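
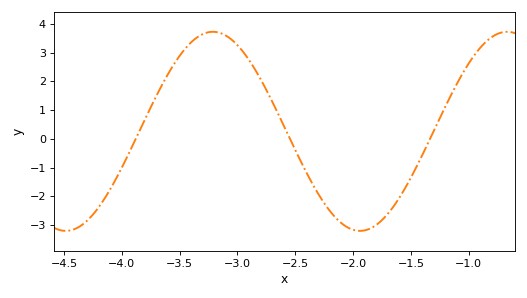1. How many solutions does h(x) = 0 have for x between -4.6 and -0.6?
3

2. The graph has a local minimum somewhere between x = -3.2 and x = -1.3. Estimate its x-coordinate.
-1.94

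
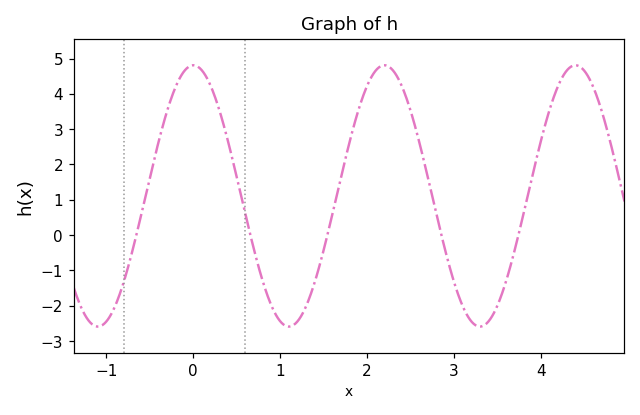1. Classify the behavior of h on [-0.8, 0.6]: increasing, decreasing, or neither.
neither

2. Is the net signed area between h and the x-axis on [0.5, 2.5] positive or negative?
positive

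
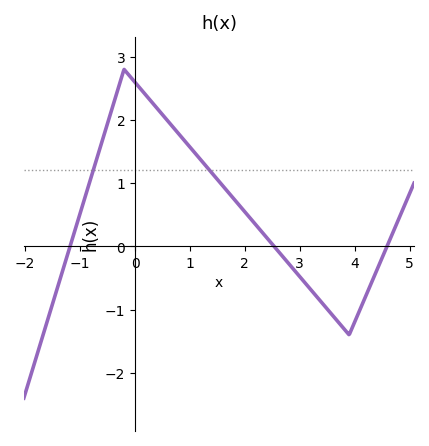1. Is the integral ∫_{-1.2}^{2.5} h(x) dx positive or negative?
positive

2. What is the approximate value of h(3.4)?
-0.888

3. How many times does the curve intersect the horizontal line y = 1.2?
2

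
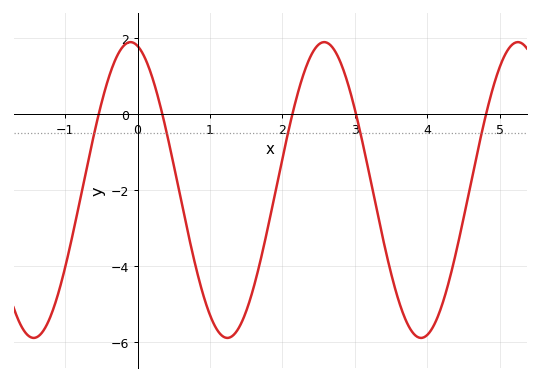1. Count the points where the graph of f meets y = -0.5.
5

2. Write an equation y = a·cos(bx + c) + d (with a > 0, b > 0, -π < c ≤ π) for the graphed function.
y = 3.9cos(2.4x + 0.23) - 2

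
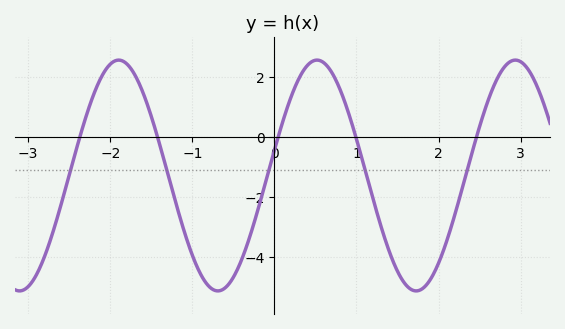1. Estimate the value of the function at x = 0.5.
2.6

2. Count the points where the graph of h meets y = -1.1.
5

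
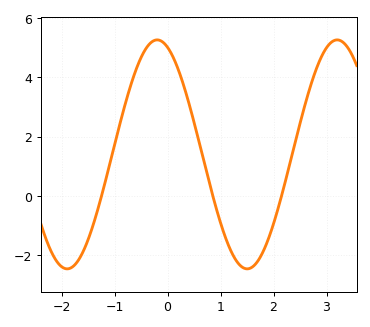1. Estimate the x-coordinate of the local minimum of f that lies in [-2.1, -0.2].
-1.9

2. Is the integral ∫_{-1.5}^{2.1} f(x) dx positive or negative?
positive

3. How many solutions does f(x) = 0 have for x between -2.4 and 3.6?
3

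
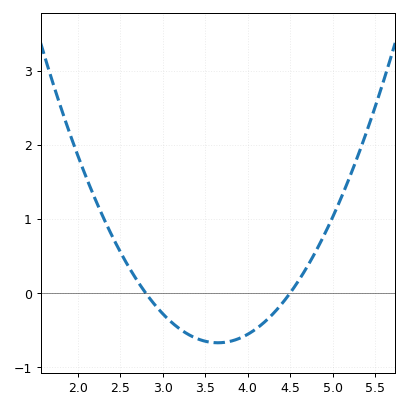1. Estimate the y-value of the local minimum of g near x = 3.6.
-0.672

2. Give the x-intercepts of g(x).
2.8, 4.5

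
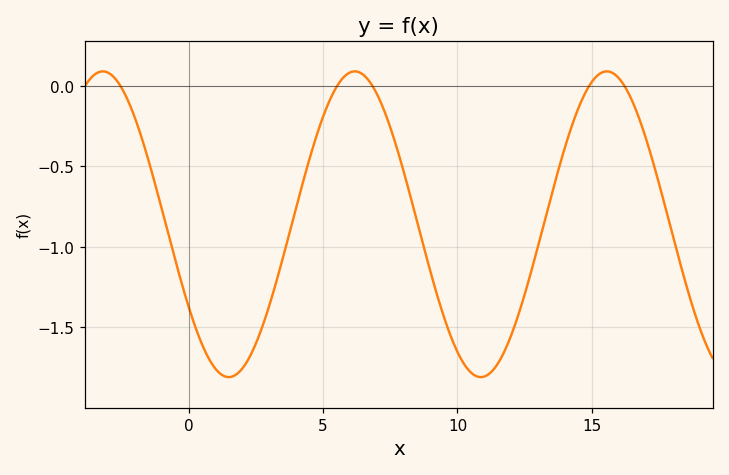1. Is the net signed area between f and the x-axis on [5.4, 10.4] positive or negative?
negative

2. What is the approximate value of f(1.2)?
-1.8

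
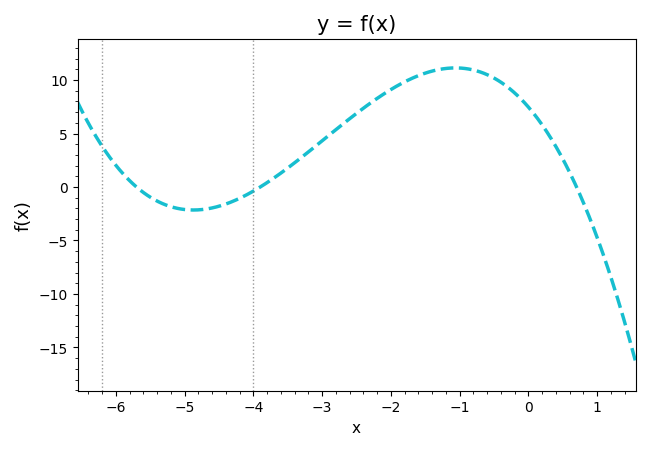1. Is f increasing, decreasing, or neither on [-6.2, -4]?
neither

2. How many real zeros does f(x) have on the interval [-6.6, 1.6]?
3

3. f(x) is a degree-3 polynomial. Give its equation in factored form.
y = -0.48(x + 5.7)(x + 3.9)(x - 0.7)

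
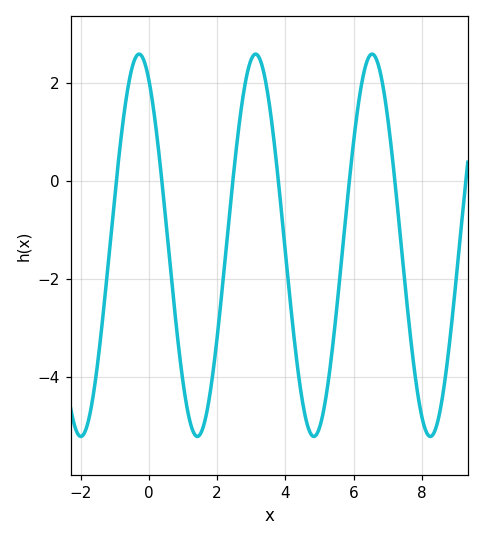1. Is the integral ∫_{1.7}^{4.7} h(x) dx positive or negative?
negative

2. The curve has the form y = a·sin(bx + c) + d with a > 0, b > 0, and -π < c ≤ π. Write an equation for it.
y = 3.9sin(1.8x + 2.1) - 1.32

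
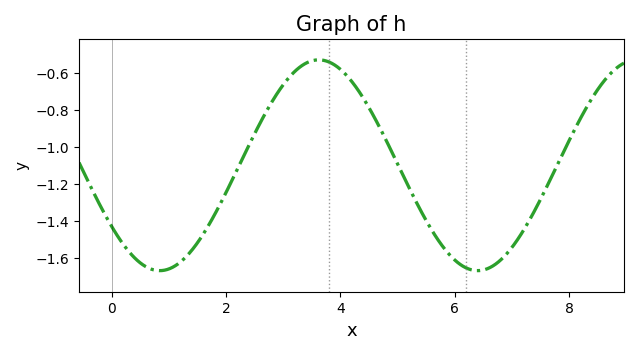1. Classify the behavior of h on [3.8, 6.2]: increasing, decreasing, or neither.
decreasing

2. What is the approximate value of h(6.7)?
-1.64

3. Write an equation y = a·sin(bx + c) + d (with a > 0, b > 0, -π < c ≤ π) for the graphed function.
y = 0.57sin(1.1x - 2.5) - 1.1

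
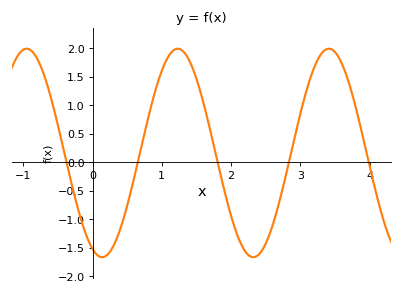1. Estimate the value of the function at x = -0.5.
0.65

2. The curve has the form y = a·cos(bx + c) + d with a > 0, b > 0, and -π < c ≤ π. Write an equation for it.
y = 1.83cos(2.9x + 2.7) + 0.16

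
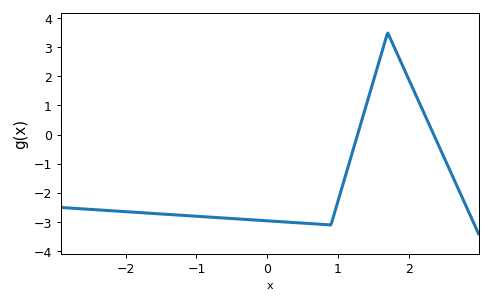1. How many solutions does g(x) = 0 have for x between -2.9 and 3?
2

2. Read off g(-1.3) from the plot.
-2.75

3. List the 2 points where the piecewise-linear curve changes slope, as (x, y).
(0.9, -3.1); (1.7, 3.5)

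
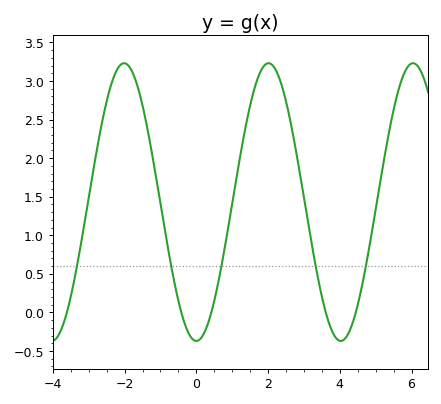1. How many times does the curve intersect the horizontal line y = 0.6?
5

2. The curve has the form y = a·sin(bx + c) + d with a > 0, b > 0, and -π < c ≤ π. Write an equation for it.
y = 1.8sin(1.56x - 1.57) + 1.43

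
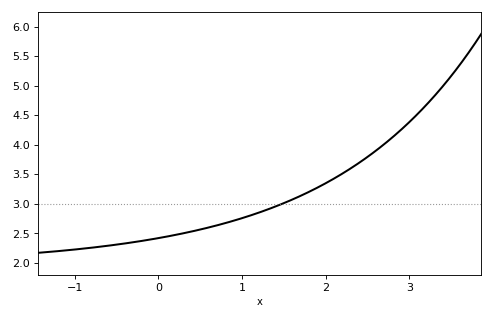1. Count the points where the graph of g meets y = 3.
1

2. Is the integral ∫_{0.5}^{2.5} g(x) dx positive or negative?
positive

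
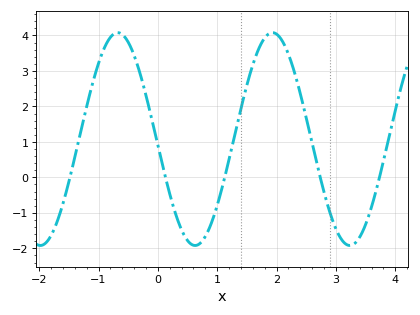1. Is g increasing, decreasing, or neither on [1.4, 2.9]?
neither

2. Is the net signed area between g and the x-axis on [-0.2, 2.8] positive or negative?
positive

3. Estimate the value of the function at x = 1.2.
0.515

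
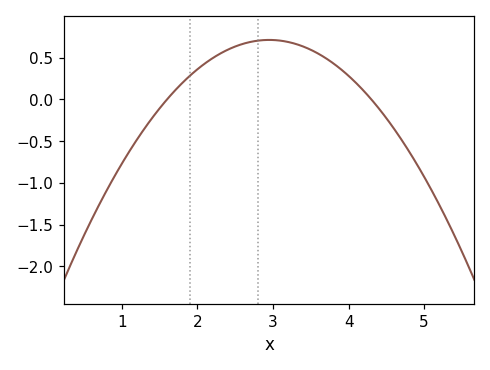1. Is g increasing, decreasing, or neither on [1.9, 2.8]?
increasing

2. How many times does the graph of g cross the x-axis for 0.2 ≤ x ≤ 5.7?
2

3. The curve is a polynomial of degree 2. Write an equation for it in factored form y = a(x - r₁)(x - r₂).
y = -0.39(x - 1.6)(x - 4.3)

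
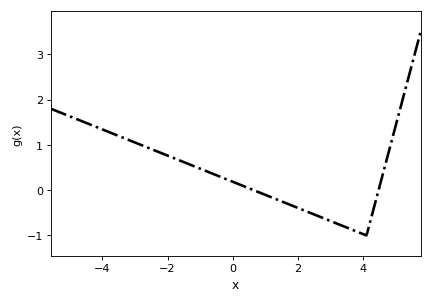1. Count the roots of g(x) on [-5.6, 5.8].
2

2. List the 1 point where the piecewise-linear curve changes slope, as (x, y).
(4.1, -1)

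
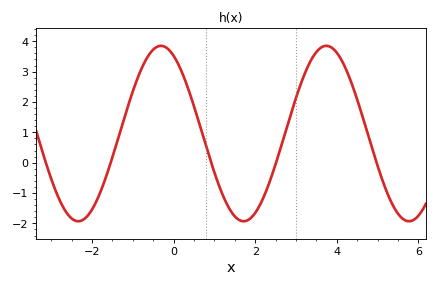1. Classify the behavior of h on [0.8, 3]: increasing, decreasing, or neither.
neither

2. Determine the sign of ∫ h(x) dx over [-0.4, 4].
positive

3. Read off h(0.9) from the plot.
0.1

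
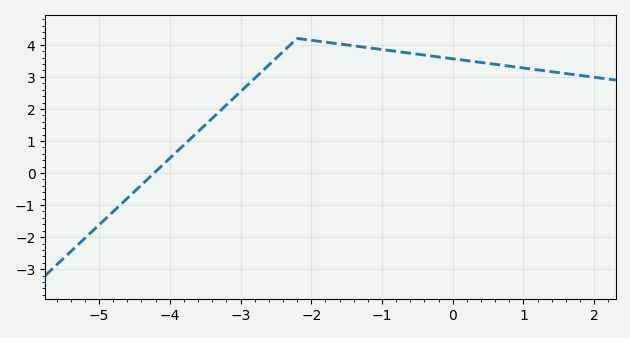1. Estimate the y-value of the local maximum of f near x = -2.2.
4.2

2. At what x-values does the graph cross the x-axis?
-4.22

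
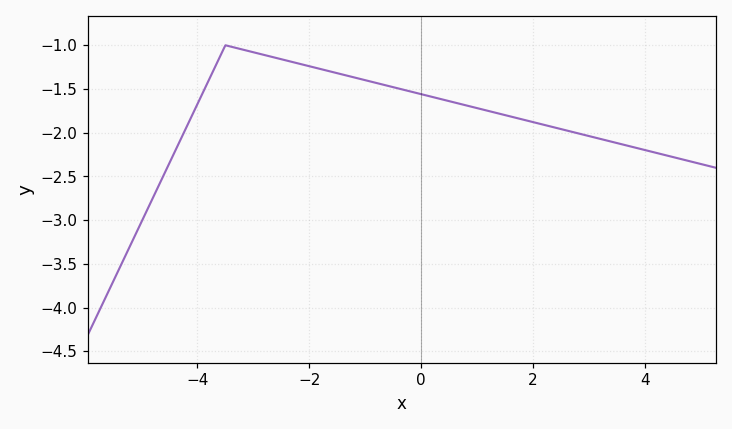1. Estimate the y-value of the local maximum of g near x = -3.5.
-1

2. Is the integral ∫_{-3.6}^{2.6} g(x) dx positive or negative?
negative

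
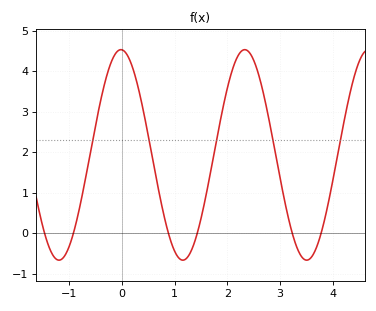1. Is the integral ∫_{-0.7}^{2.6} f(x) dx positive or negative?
positive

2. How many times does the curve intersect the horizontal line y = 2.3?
5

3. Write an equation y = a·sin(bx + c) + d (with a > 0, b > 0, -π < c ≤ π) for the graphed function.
y = 2.6sin(2.7x + 1.6) + 1.93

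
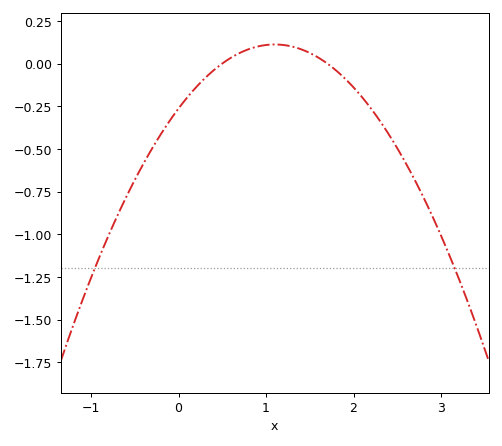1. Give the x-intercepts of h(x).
0.5, 1.7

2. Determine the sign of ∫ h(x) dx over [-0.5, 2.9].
negative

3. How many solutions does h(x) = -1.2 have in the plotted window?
2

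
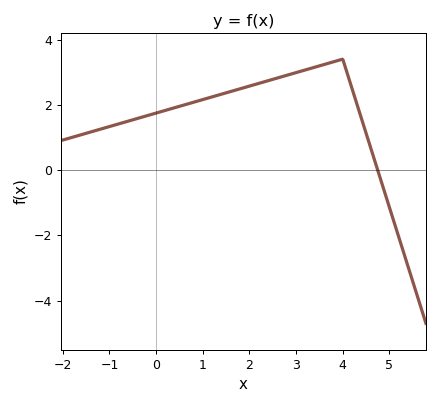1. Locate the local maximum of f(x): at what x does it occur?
4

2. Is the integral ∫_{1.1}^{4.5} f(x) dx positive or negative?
positive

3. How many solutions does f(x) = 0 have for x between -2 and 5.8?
1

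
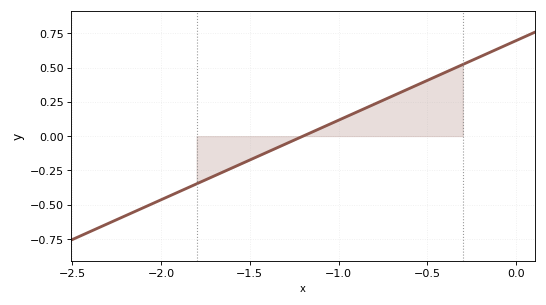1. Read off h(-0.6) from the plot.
0.34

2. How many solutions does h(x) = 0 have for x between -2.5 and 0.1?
1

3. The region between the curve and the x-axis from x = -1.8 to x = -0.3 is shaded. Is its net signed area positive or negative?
positive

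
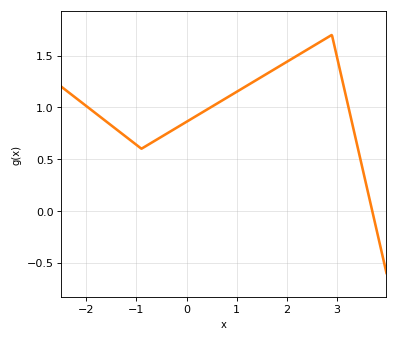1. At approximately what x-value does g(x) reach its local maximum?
2.9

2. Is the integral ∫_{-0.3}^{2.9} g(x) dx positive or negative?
positive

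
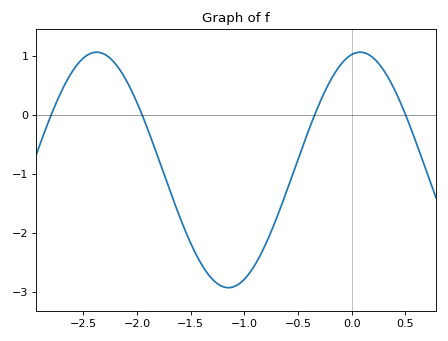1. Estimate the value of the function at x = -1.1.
-2.91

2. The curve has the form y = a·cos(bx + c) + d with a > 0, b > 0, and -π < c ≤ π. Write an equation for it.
y = 2cos(2.56x - 0.202) - 0.93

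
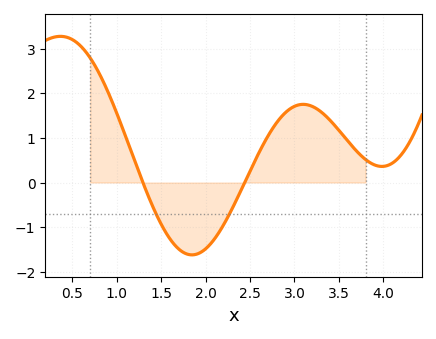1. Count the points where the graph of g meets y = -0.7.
2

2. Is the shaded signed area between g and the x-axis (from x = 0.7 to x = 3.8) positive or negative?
positive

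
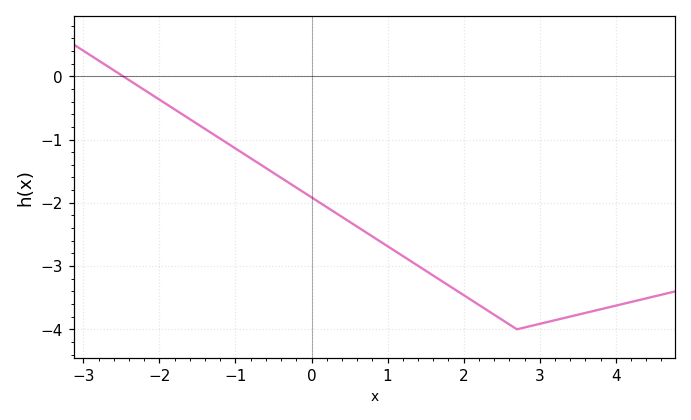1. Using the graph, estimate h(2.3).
-3.69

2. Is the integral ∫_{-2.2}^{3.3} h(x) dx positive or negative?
negative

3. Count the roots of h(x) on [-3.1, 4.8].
1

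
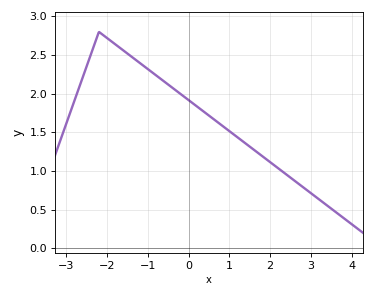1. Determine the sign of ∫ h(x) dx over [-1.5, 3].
positive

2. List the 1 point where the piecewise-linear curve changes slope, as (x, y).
(-2.2, 2.8)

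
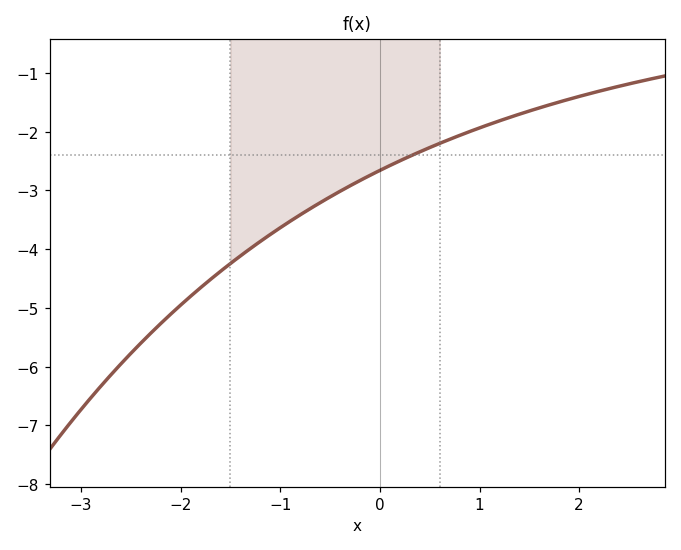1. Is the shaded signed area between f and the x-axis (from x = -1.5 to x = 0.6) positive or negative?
negative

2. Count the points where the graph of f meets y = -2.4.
1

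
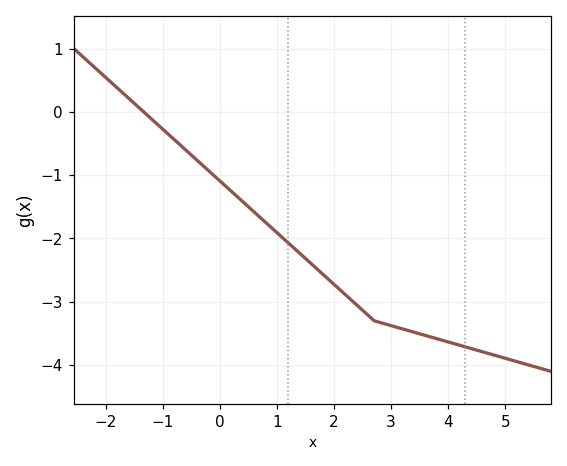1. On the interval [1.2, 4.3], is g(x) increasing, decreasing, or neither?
decreasing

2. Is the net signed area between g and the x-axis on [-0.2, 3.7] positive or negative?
negative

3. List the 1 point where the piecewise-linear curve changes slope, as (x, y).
(2.7, -3.3)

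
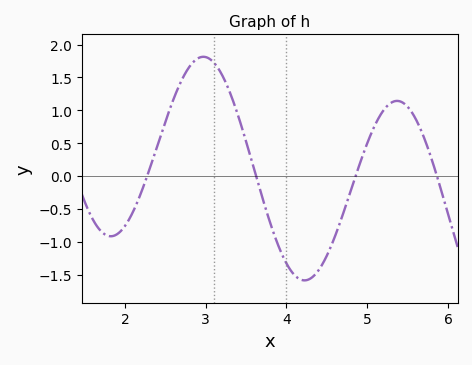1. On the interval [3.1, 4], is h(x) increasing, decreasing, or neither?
decreasing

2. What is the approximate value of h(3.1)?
1.73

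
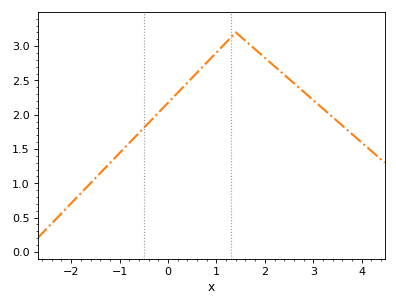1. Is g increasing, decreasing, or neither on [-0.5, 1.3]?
increasing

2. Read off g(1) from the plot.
2.9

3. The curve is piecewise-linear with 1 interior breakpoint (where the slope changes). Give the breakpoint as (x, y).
(1.4, 3.2)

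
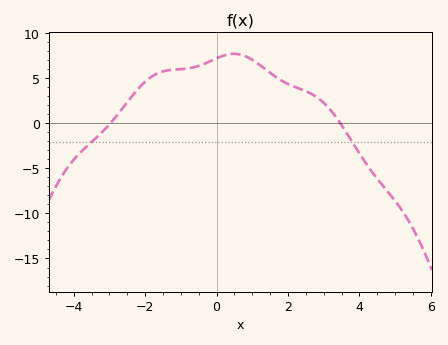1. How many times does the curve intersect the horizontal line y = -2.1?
2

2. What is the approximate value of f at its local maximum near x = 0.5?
7.67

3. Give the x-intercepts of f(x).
-2.97, 3.46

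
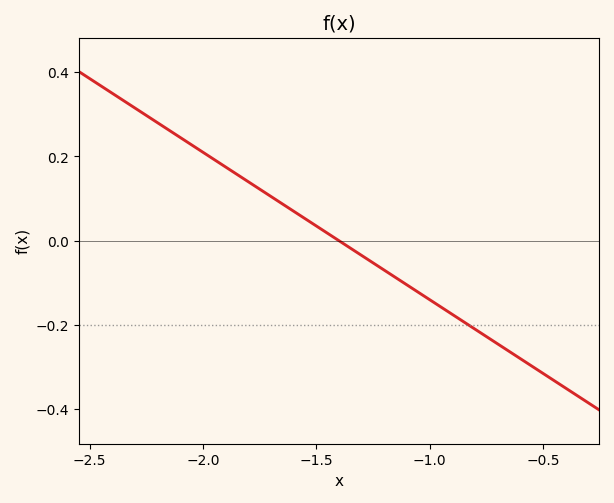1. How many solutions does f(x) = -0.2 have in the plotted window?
1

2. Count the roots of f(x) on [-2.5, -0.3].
1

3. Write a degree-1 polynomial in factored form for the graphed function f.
y = -0.35(x + 1.4)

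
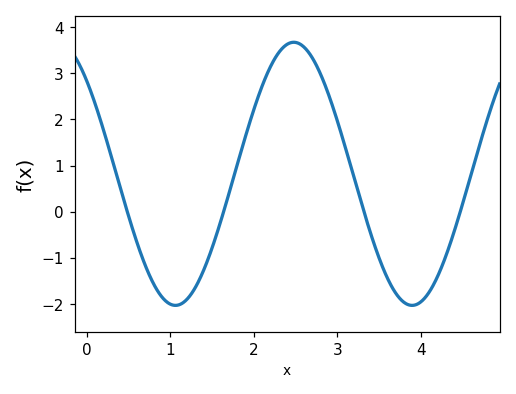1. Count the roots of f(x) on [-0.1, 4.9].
4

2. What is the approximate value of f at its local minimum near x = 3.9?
-2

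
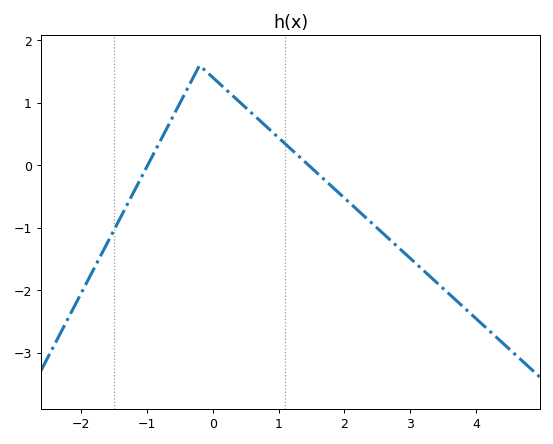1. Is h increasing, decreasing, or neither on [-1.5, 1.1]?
neither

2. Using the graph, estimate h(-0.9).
0.2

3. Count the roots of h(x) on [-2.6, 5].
2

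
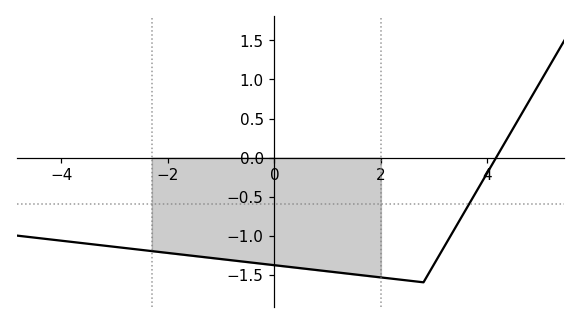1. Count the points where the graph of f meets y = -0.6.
1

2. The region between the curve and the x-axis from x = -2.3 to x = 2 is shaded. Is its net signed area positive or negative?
negative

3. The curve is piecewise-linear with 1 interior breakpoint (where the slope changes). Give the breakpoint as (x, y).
(2.8, -1.6)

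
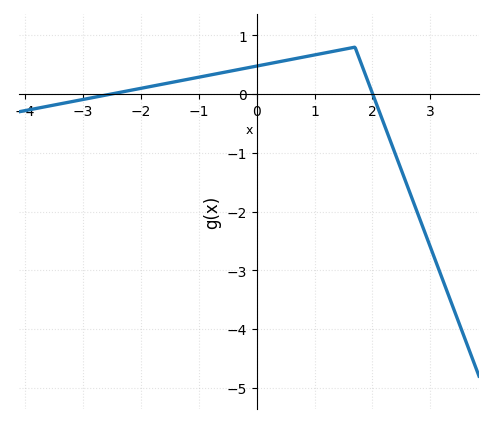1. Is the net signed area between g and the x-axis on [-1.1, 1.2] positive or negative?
positive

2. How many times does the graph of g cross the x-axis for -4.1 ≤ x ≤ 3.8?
2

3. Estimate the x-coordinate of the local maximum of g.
1.7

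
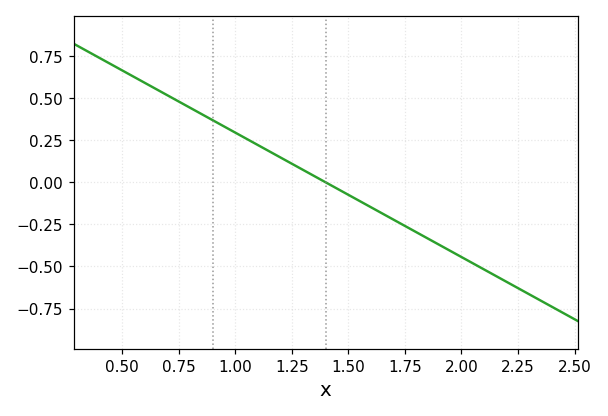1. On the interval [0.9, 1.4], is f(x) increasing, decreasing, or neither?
decreasing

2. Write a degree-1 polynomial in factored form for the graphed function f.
y = -0.74(x - 1.4)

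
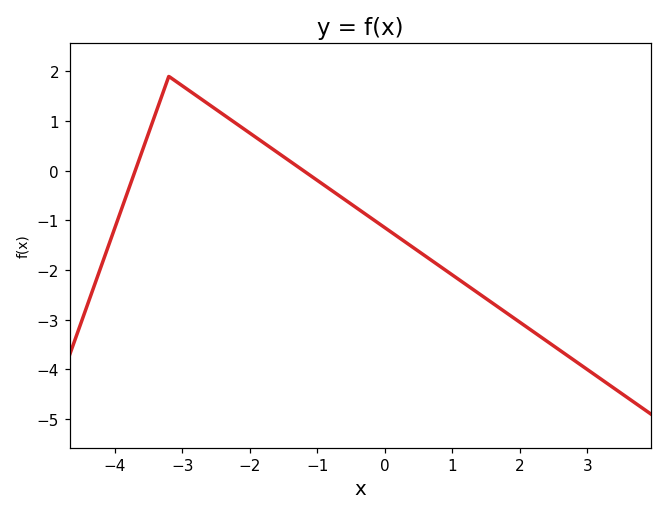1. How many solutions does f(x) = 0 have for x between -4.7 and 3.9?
2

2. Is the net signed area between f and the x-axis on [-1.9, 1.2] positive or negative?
negative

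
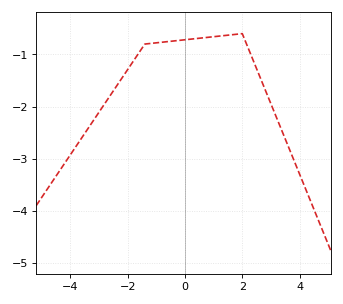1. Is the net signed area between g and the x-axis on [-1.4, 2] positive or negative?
negative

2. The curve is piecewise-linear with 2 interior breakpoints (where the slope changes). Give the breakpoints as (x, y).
(-1.4, -0.8); (2, -0.6)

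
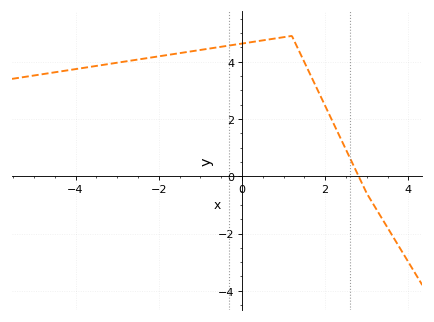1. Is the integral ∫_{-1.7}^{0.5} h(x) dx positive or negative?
positive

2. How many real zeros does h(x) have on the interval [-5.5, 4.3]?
1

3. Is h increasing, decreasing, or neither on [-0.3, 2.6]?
neither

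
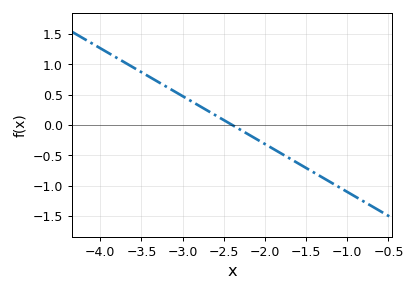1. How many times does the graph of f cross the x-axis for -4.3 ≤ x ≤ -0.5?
1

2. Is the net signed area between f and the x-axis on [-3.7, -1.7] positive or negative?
positive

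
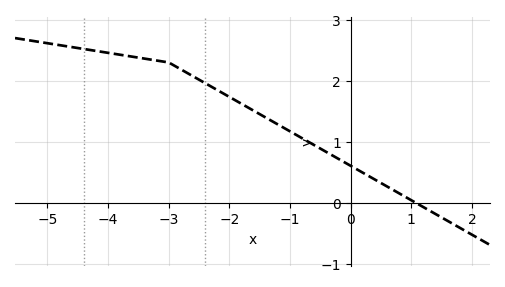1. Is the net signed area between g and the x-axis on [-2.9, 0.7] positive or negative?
positive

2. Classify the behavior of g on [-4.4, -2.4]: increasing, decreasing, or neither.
decreasing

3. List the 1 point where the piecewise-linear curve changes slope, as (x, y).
(-3, 2.3)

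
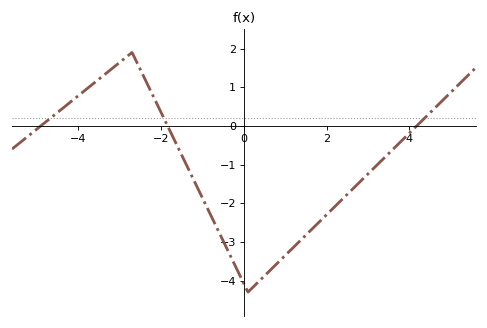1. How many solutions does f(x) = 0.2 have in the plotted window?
3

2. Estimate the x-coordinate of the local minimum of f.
0.1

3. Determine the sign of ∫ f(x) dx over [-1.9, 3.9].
negative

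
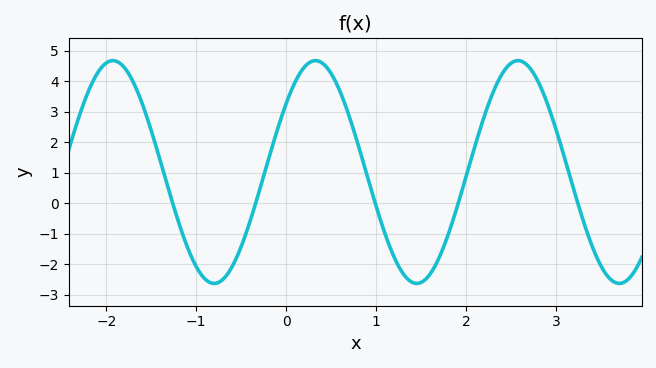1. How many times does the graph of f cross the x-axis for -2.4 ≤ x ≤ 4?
5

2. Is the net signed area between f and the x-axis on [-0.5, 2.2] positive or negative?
positive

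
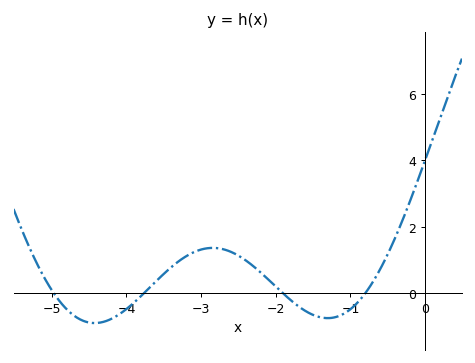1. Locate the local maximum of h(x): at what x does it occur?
-2.84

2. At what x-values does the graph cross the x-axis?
-4.97, -3.76, -1.91, -0.8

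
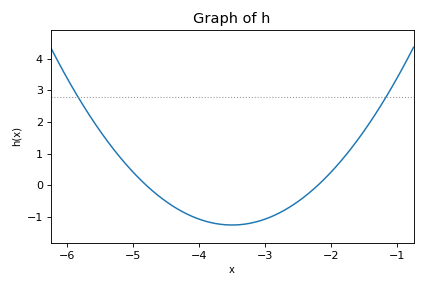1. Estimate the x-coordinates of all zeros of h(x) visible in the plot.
-4.8, -2.2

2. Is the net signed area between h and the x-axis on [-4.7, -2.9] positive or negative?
negative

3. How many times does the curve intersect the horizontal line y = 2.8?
2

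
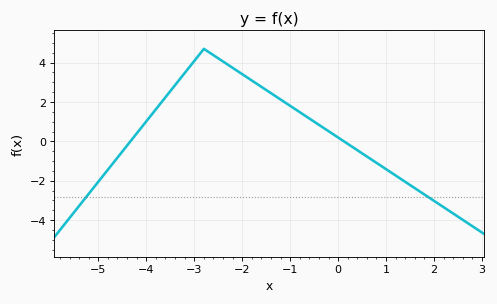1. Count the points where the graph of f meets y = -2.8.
2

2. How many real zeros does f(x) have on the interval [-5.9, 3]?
2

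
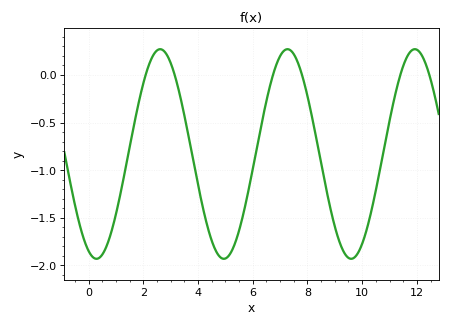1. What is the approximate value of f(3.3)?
-0.15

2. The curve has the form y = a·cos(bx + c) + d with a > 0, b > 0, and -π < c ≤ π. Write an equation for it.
y = 1.1cos(1.4x + 2.8) - 0.83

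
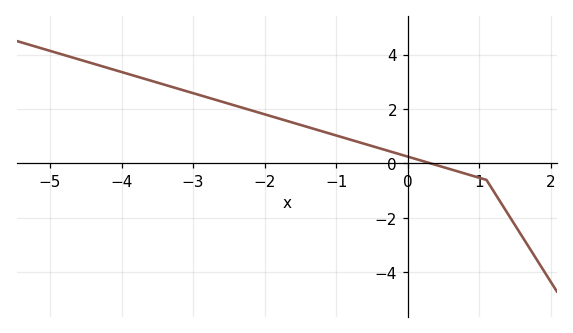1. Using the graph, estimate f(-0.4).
0.565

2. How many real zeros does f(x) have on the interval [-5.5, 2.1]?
1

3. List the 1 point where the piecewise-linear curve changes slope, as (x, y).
(1.1, -0.6)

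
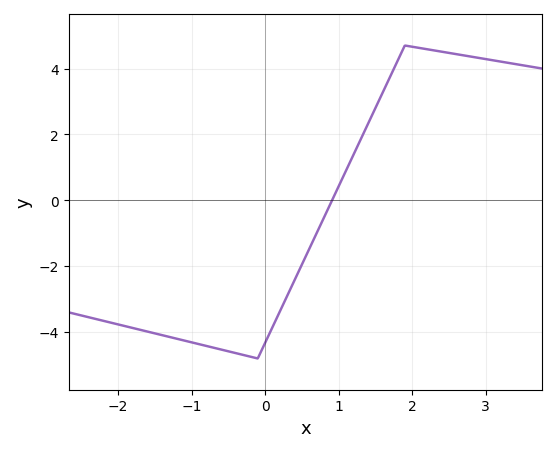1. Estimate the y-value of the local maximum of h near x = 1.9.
4.7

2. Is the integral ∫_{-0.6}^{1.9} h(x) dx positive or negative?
negative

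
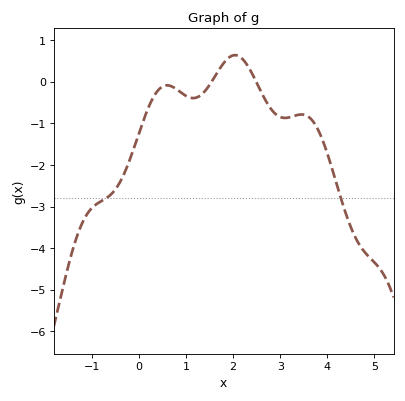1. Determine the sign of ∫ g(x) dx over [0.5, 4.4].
negative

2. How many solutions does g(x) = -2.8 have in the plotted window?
2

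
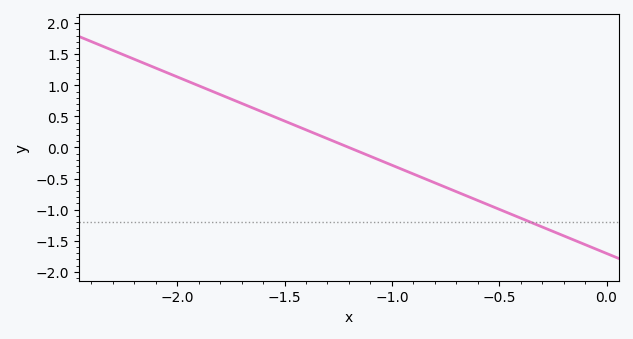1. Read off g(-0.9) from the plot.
-0.45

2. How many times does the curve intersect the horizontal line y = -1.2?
1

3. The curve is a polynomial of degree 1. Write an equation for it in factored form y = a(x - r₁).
y = -1.42(x + 1.2)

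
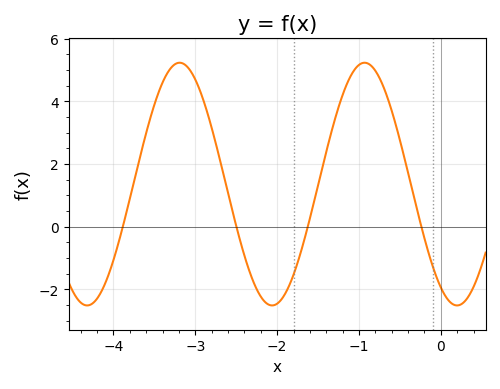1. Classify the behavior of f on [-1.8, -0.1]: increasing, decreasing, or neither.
neither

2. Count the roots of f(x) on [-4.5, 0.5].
4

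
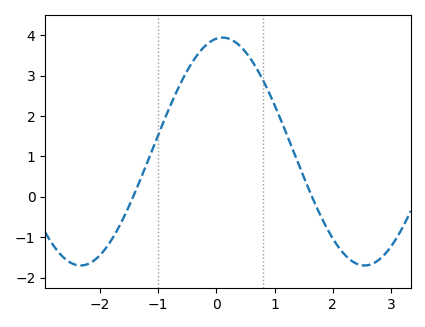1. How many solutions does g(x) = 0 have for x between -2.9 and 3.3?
2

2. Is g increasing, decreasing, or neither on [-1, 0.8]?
neither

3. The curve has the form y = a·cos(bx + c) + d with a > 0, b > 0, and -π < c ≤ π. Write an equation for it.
y = 2.82cos(1.3x - 0.14) + 1.12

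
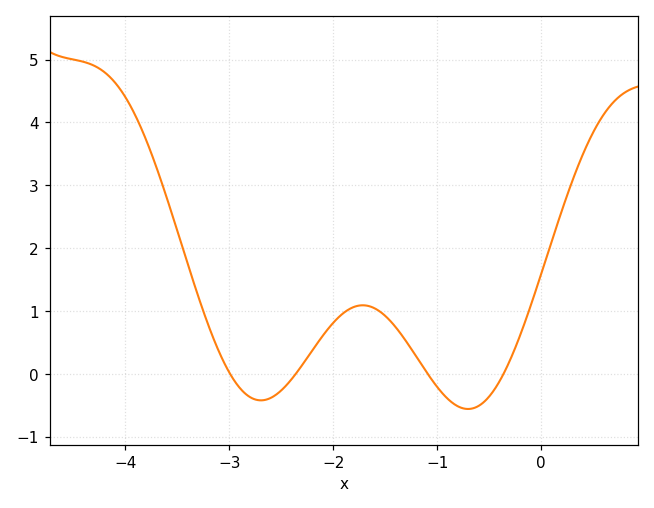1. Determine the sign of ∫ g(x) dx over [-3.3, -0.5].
positive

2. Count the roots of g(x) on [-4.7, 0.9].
4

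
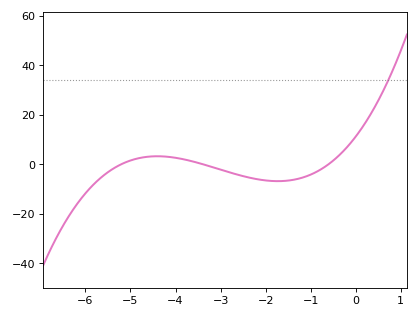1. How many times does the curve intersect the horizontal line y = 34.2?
1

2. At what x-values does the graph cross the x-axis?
-5.2, -3.4, -0.6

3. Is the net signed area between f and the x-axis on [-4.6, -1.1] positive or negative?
negative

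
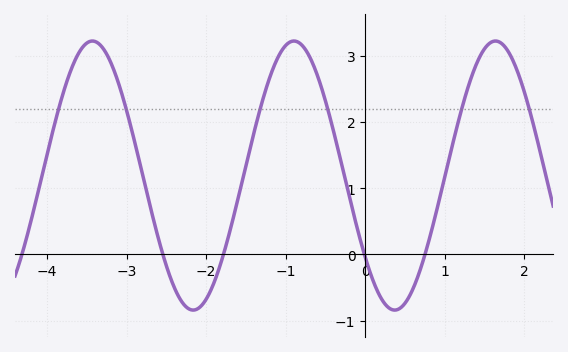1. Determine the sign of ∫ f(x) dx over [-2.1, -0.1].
positive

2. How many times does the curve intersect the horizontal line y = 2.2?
6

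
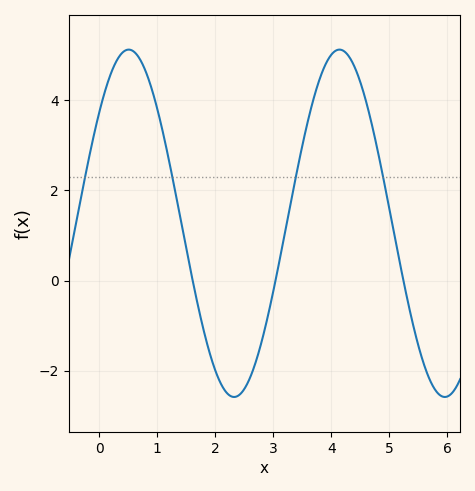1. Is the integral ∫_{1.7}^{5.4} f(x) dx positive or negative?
positive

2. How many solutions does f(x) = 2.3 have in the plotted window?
4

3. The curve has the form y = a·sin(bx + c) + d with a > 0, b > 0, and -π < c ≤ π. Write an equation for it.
y = 3.85sin(1.7x + 0.69) + 1.27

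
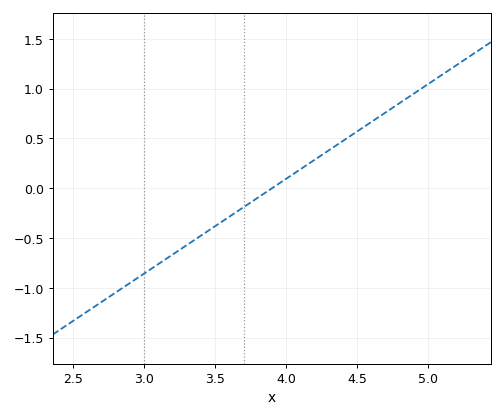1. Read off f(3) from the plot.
-0.85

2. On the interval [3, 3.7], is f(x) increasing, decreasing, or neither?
increasing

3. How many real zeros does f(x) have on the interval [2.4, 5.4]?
1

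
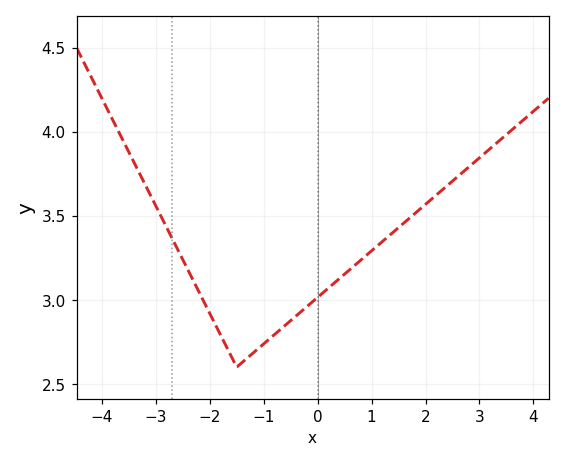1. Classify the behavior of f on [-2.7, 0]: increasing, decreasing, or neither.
neither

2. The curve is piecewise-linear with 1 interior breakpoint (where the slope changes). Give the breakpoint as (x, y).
(-1.5, 2.6)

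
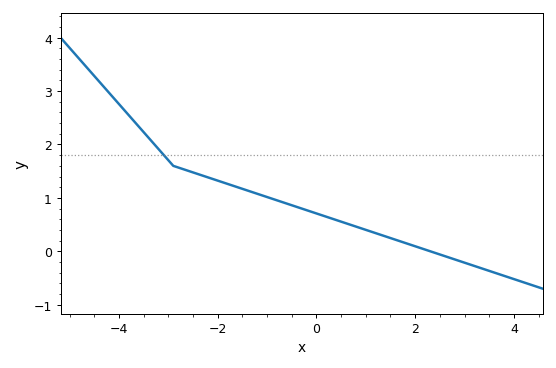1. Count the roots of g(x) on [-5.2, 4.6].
1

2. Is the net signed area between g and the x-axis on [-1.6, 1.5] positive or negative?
positive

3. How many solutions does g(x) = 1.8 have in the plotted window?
1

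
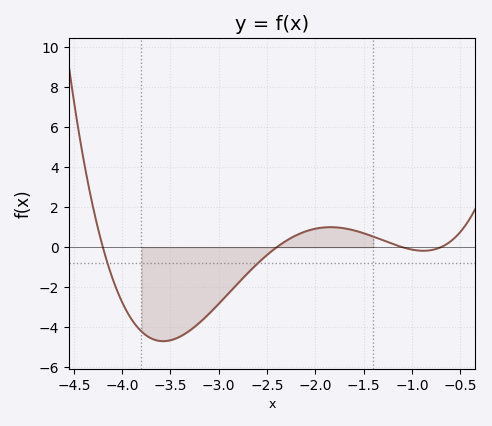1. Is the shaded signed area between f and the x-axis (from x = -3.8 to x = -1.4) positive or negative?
negative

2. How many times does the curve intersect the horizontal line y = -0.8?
2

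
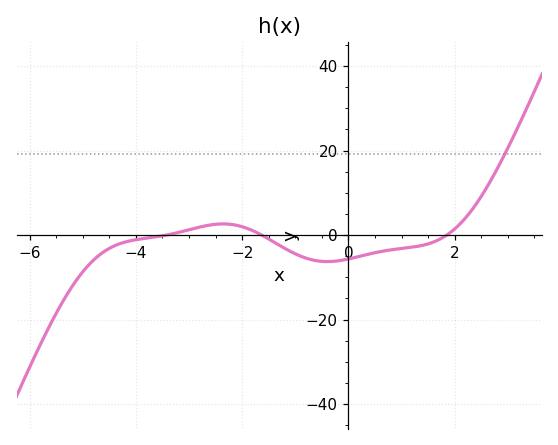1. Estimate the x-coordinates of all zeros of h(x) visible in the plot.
-3.4, -1.6, 1.8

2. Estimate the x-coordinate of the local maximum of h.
-2.4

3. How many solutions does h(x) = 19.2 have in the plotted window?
1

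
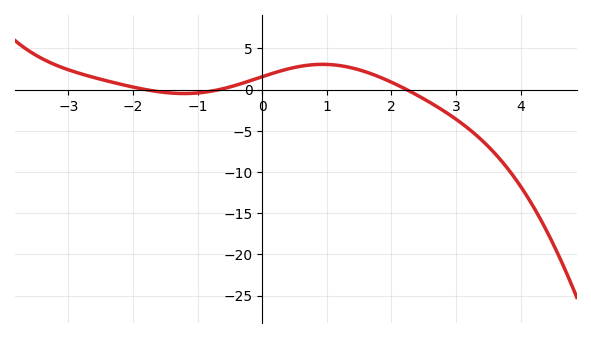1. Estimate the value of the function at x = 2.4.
-0.682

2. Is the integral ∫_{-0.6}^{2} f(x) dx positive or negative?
positive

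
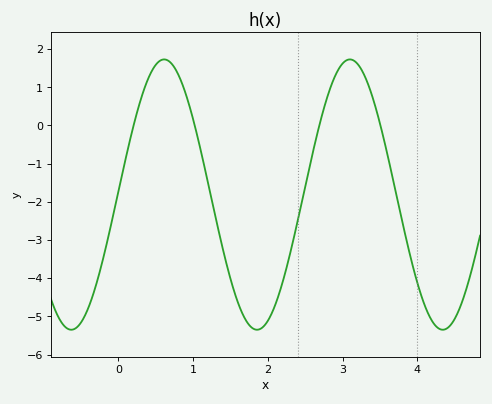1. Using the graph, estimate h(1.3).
-2.4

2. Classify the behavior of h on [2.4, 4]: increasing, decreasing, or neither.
neither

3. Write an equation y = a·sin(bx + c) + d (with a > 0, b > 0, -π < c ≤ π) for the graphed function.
y = 3.54sin(2.53x + 0.02) - 1.81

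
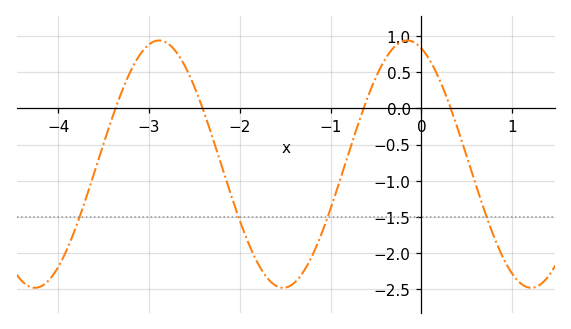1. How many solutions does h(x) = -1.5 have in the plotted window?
4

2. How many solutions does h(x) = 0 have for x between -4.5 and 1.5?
4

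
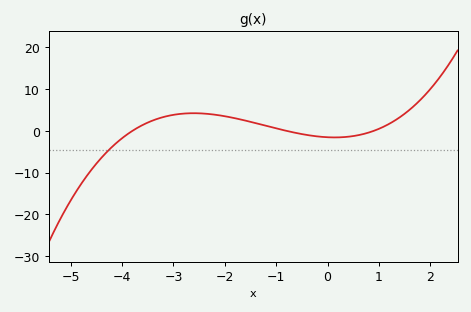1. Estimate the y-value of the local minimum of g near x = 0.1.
-1.58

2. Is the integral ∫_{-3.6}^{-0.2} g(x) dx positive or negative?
positive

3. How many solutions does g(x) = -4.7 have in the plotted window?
1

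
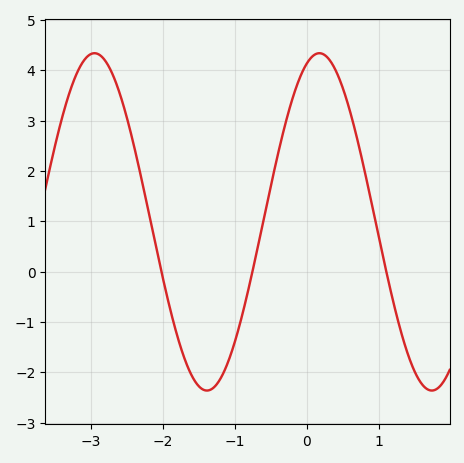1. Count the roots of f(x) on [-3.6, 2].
3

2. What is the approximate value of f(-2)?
-0.1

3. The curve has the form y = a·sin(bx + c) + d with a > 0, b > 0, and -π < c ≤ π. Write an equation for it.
y = 3.35sin(2x + 1.2) + 0.99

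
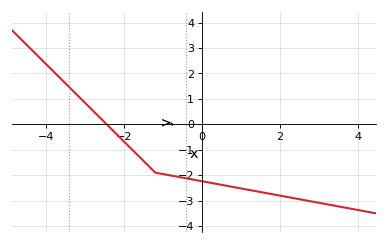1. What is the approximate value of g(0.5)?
-2.4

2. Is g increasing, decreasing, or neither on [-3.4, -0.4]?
decreasing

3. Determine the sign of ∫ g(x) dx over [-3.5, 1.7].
negative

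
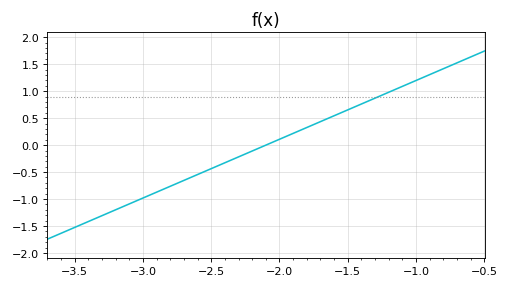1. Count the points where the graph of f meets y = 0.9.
1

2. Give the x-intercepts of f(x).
-2.1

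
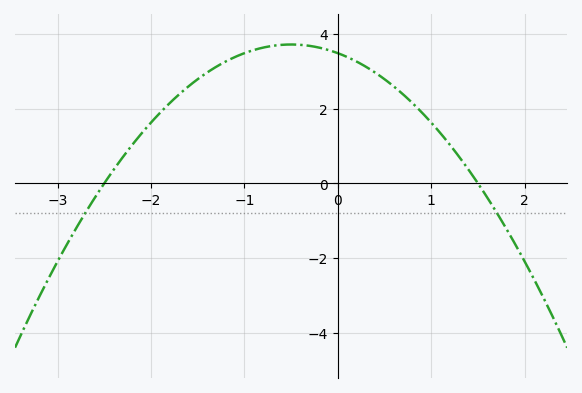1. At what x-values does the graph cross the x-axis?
-2.5, 1.5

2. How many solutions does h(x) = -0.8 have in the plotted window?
2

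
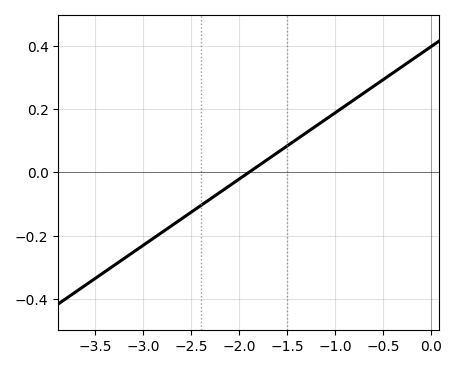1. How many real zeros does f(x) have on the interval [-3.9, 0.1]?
1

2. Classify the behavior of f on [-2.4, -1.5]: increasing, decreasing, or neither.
increasing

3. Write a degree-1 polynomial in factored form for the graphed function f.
y = 0.21(x + 1.9)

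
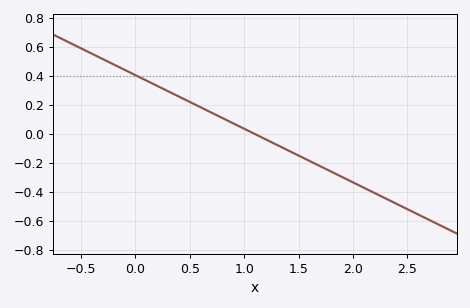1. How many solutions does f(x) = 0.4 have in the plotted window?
1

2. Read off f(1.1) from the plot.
0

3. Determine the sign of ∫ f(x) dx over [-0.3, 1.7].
positive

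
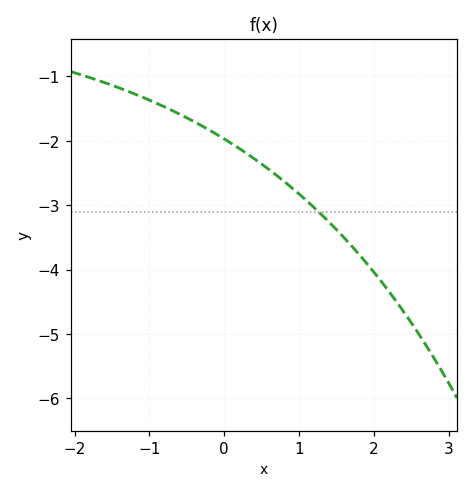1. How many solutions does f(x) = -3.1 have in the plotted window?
1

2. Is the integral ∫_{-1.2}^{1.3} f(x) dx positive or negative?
negative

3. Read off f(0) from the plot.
-1.97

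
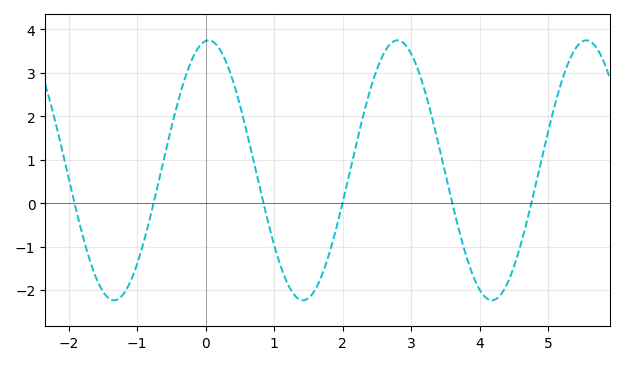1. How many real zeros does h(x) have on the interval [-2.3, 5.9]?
6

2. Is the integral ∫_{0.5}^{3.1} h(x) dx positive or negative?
positive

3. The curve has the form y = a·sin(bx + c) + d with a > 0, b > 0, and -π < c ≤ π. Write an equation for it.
y = 2.99sin(2.3x + 1.5) + 0.76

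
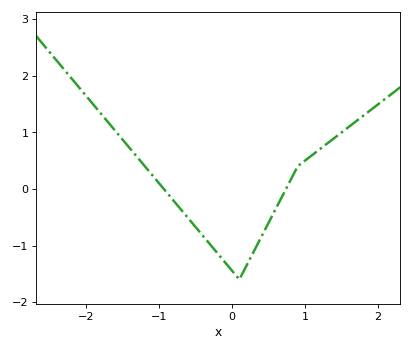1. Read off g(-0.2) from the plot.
-1.1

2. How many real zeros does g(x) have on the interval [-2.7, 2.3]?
2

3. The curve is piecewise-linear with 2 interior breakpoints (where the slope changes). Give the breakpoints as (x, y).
(0.1, -1.6); (0.9, 0.4)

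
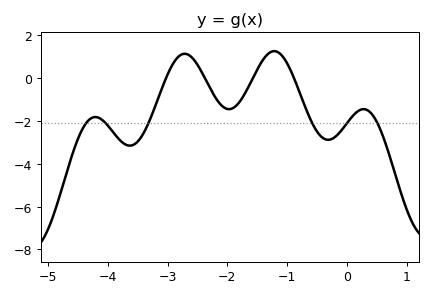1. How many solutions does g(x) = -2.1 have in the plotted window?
6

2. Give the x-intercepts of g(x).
-3.03, -2.38, -1.57, -0.884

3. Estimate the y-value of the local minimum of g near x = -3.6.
-3.15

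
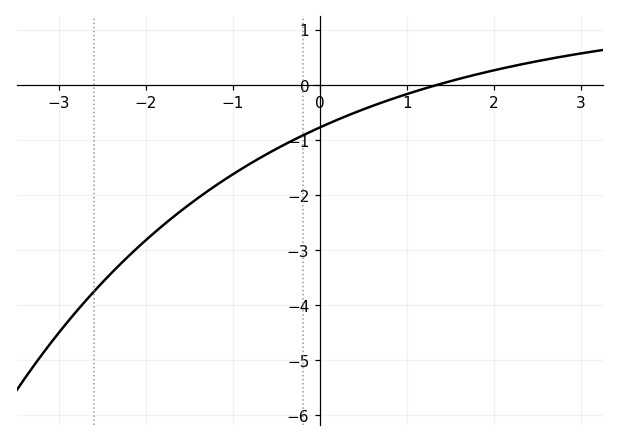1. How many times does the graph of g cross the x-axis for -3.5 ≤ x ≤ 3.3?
1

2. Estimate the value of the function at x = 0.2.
-0.6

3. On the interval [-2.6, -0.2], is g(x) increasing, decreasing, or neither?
increasing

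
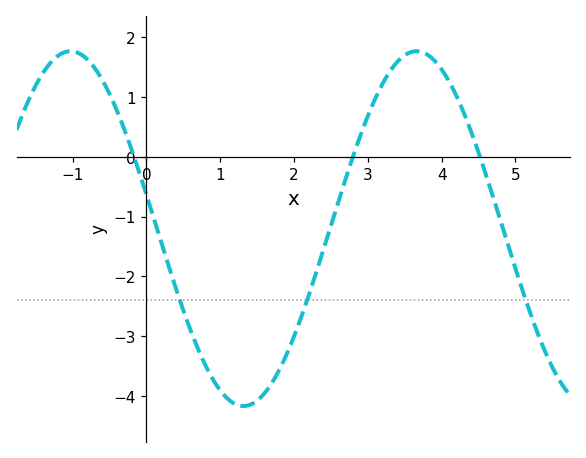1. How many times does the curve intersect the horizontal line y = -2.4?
3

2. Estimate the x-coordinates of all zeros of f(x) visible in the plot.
-0.2, 2.8, 4.6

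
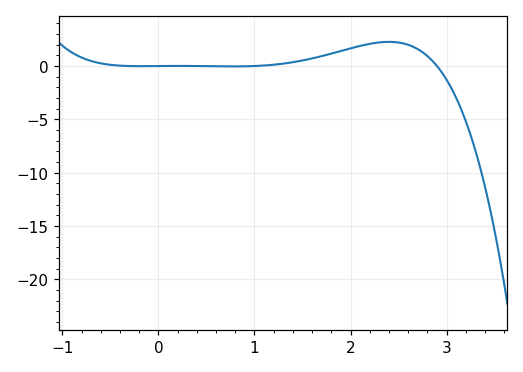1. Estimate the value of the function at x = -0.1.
-0.008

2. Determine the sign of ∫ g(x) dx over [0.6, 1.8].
positive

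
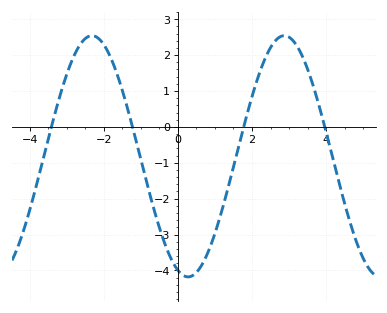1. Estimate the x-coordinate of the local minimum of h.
0.2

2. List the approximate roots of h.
-3.4, -1.2, 1.8, 4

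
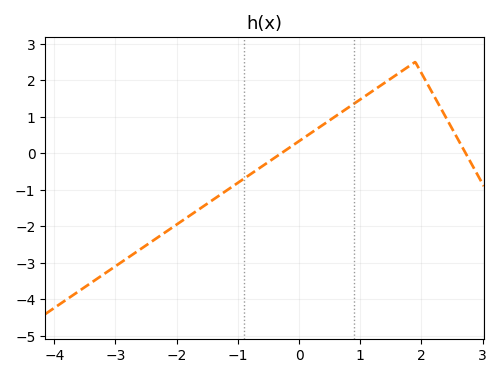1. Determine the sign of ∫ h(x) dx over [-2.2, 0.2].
negative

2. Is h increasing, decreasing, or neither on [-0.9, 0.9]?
increasing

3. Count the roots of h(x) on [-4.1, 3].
2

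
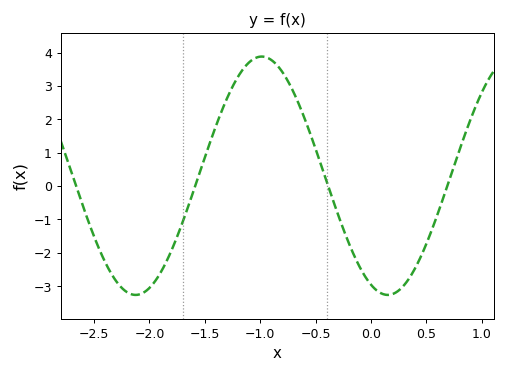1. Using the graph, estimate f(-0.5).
1.1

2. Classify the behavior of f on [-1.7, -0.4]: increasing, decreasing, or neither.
neither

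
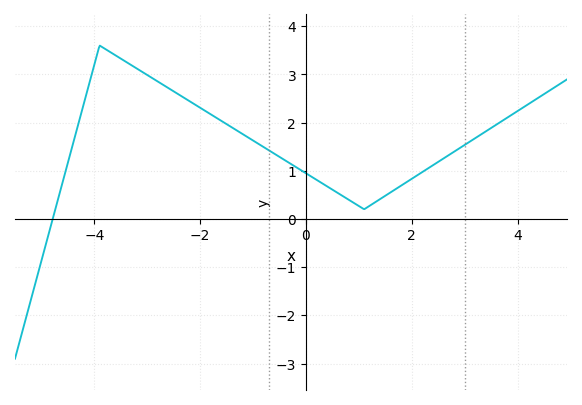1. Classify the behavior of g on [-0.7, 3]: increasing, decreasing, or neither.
neither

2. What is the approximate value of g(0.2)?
0.812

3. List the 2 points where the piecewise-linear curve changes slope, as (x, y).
(-3.9, 3.6); (1.1, 0.2)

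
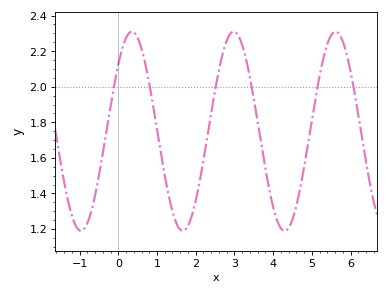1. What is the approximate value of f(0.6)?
2.22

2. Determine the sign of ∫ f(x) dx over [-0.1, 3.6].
positive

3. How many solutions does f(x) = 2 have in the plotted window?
6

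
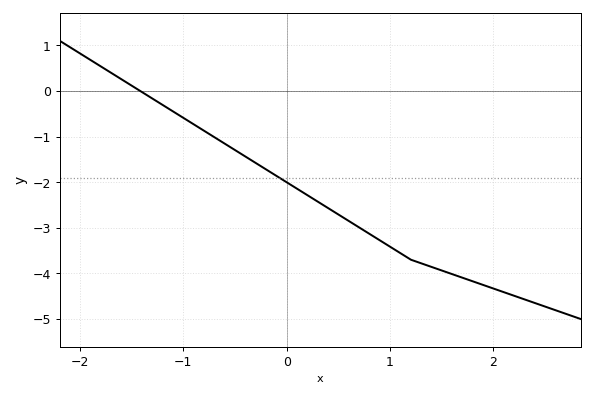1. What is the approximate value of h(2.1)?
-4.4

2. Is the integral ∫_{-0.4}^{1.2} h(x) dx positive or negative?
negative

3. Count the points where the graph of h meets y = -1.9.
1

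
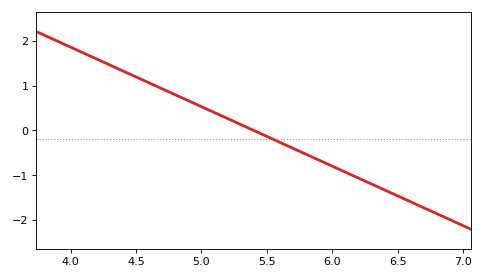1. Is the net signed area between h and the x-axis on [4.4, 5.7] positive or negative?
positive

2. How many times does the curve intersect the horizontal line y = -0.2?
1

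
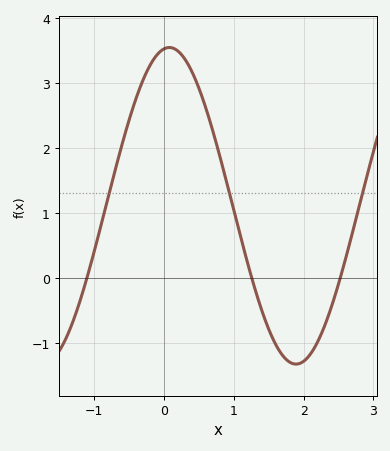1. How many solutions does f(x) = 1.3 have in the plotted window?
3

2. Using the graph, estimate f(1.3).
-0.2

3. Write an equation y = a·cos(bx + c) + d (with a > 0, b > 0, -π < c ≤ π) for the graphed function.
y = 2.43cos(1.7x - 0.13) + 1.11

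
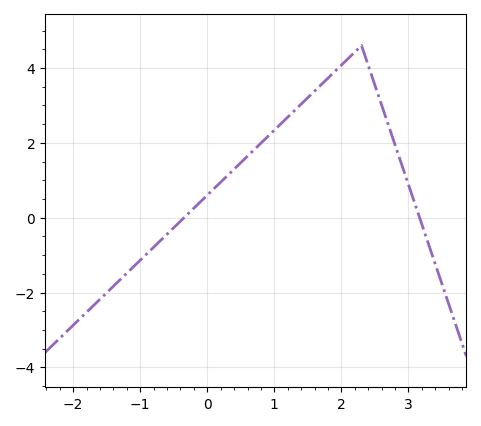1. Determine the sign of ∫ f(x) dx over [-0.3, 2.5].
positive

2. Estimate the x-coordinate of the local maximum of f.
2.3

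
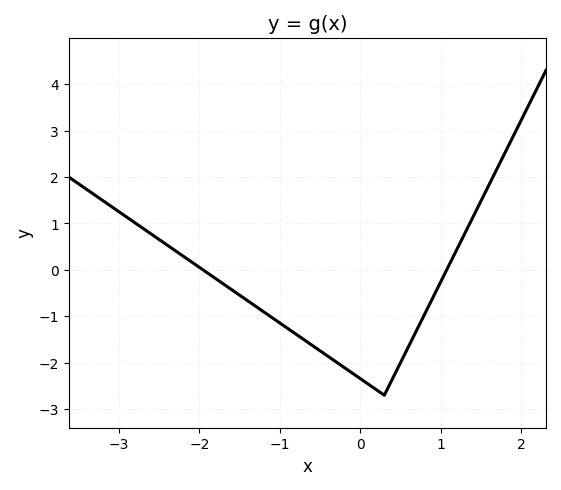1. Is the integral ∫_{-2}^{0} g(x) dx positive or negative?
negative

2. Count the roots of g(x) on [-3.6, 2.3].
2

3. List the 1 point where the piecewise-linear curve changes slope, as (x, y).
(0.3, -2.7)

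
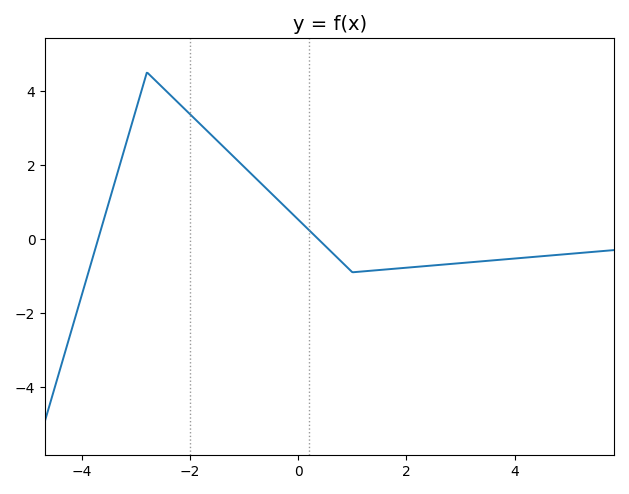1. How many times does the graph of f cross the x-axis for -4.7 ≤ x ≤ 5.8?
2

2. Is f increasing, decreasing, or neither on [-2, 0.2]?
decreasing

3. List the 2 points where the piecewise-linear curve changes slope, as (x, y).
(-2.8, 4.5); (1, -0.9)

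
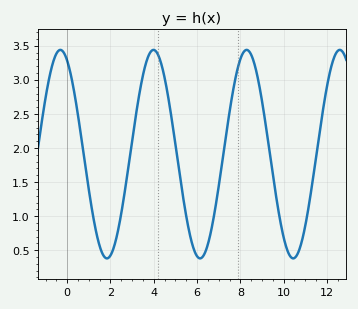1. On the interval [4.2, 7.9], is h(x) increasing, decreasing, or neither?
neither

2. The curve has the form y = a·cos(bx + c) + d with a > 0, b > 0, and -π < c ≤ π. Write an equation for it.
y = 1.53cos(1.46x + 0.46) + 1.91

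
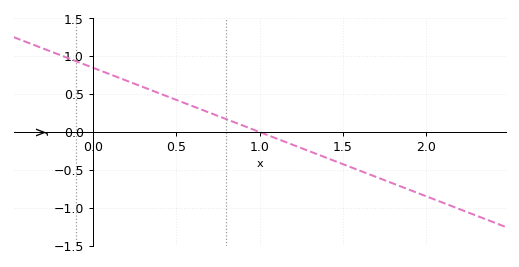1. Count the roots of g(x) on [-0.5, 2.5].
1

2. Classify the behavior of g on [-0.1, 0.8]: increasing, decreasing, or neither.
decreasing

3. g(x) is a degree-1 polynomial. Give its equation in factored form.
y = -0.85(x - 1)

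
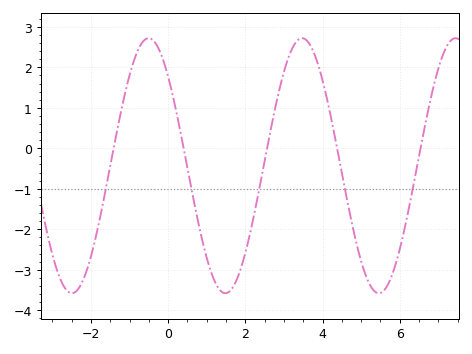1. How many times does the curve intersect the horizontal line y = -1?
5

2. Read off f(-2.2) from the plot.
-3.25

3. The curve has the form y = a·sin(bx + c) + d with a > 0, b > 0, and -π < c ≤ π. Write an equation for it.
y = 3.15sin(1.58x + 2.37) - 0.43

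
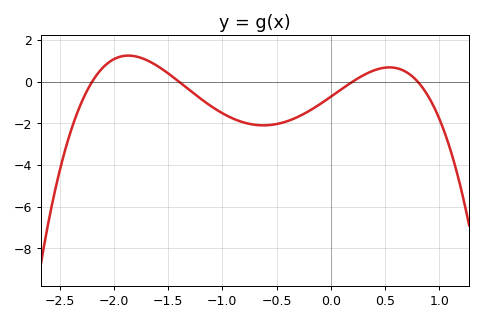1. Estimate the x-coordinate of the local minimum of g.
-0.623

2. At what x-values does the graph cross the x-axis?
-2.2, -1.4, 0.2, 0.8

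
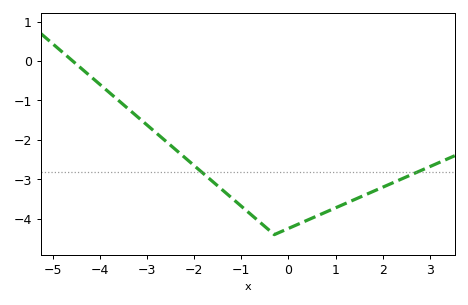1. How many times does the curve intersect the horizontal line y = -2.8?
2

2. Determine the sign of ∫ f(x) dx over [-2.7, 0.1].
negative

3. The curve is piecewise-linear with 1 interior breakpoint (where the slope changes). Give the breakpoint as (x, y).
(-0.3, -4.4)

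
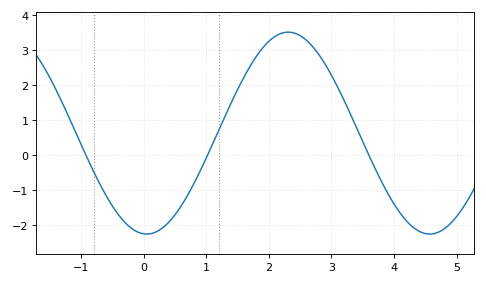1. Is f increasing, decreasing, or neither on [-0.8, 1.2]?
neither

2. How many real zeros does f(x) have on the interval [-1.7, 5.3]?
3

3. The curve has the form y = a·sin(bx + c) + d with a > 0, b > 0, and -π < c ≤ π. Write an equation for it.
y = 2.89sin(1.4x - 1.6) + 0.62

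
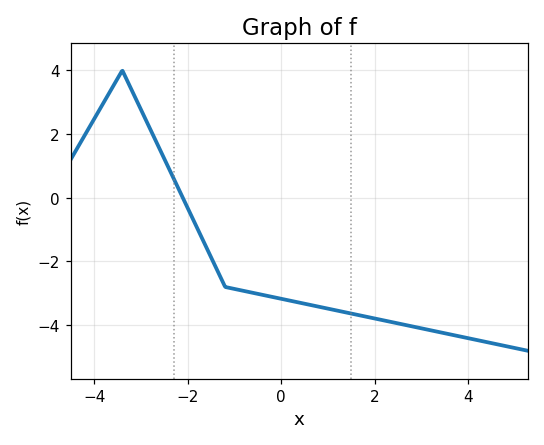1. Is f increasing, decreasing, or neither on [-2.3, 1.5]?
decreasing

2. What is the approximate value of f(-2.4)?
0.909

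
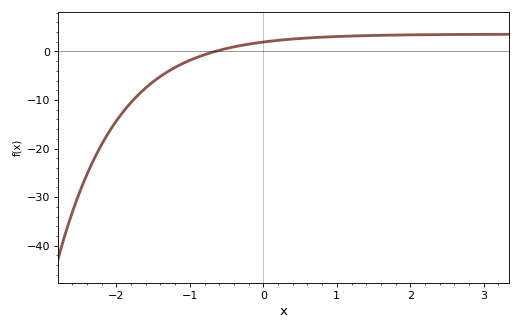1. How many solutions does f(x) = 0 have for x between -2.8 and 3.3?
1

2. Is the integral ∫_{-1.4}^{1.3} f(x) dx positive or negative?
positive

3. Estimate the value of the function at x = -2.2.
-19.1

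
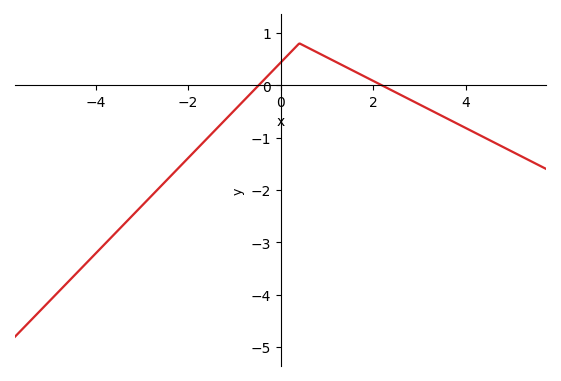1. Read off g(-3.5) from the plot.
-2.8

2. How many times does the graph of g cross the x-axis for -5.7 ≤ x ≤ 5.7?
2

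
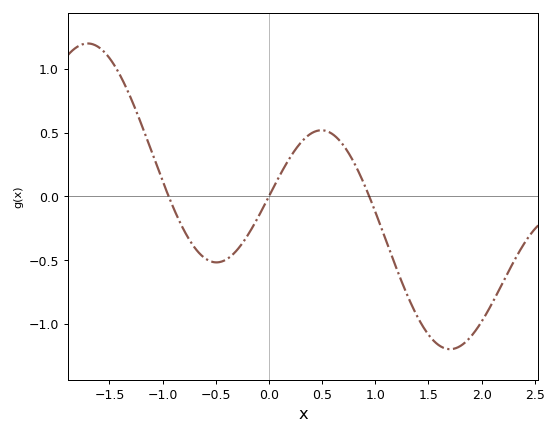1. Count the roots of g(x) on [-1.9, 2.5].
3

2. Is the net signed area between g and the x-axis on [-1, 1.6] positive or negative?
negative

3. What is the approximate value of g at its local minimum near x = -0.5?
-0.518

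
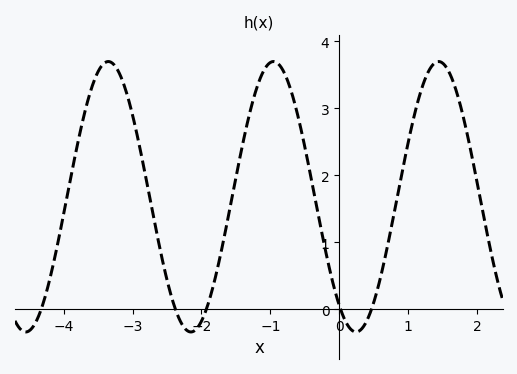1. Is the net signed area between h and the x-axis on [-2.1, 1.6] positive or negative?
positive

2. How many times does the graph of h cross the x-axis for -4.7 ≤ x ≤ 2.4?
5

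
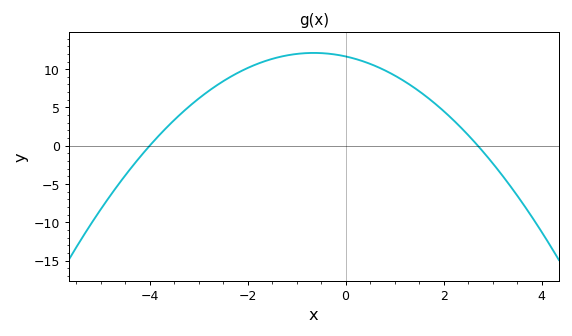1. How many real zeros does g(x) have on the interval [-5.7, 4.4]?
2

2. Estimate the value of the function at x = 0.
11.5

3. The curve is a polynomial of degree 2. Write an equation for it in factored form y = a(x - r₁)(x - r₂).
y = -1.08(x + 4)(x - 2.7)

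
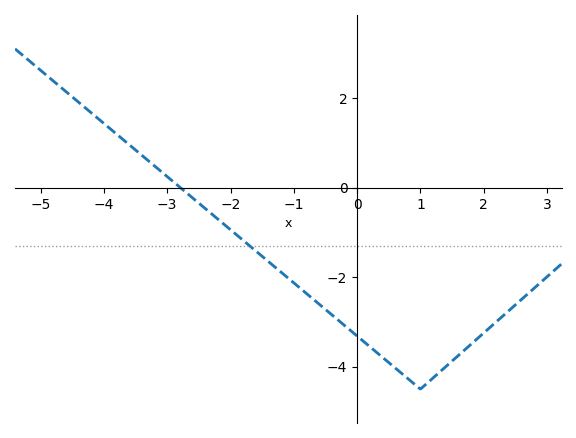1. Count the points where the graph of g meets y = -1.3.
1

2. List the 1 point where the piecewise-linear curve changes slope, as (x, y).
(1, -4.5)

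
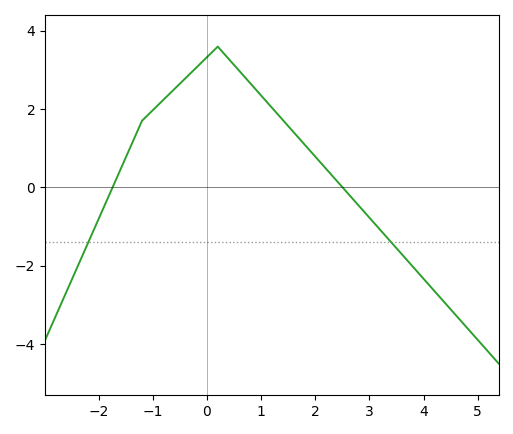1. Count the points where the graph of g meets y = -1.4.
2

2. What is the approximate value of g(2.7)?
-0.304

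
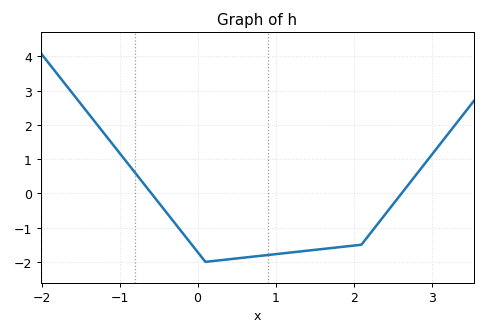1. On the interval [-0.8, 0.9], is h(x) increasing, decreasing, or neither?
neither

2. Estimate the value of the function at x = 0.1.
-2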